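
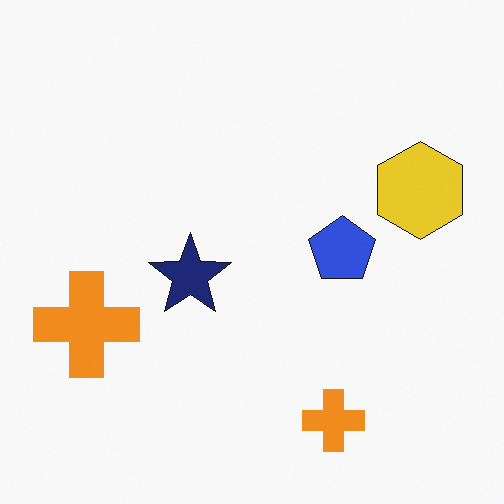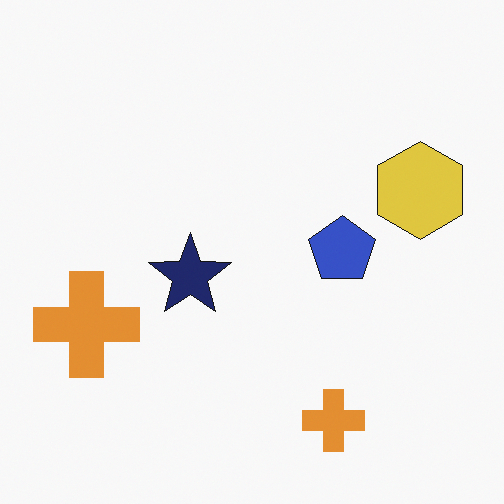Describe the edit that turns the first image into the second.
The image was slightly desaturated.

All colors are more muted and greyish — a global saturation change.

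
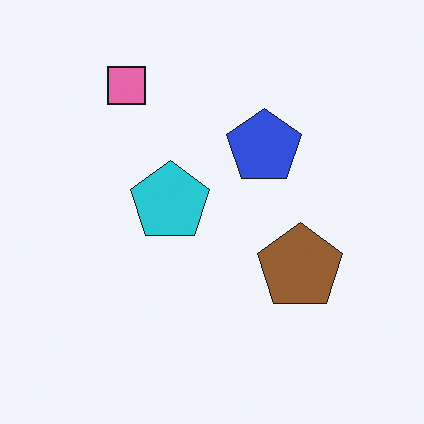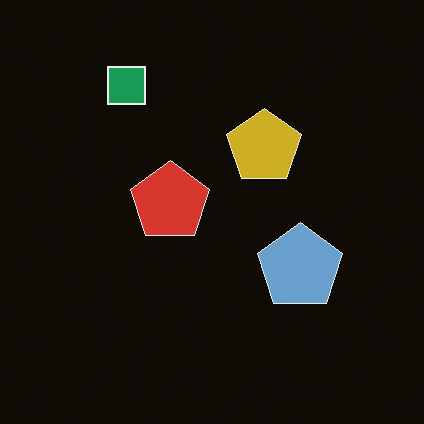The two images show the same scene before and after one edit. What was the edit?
This is the original image color-inverted (negative).

The light background has become dark and every shape's color is its complement — a photographic negative.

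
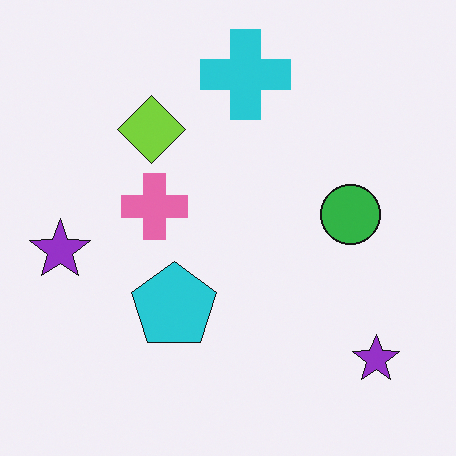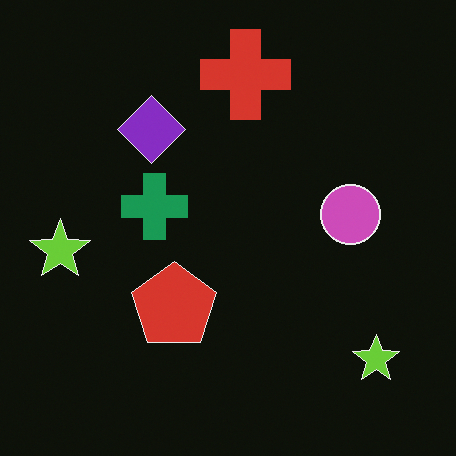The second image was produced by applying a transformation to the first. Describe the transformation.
Color-inverted (negative).

The light background has become dark and every shape's color is its complement — a photographic negative.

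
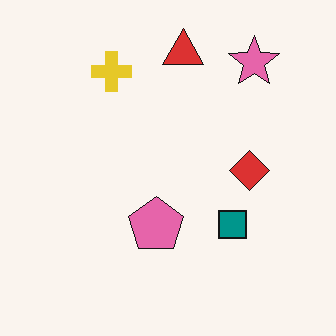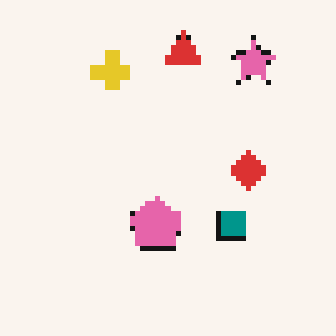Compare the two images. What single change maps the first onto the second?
The second image is the first mildly pixelated.

Shapes are reduced to large square blocks; fine edges and outlines are lost — a downscale-then-upscale (mosaic) effect.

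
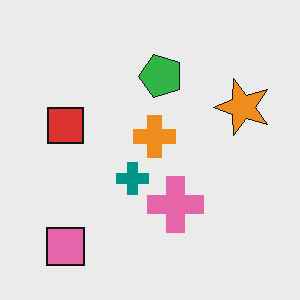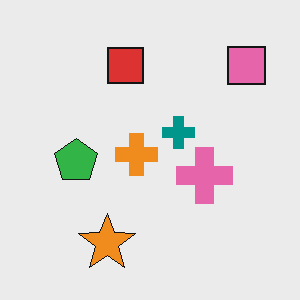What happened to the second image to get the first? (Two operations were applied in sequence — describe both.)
The first image is the second JPEG-compressed with visible artifacts, then transposed (reflected across the top-left ↔ bottom-right diagonal).

Blocky 8×8 compression artifacts appear around shape edges and the flat background shows ringing — characteristic JPEG degradation. Shapes have swapped their row and column positions — what was in the top-right is now in the bottom-left — a diagonal reflection.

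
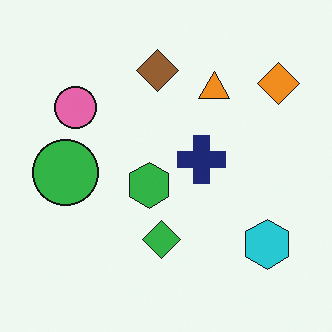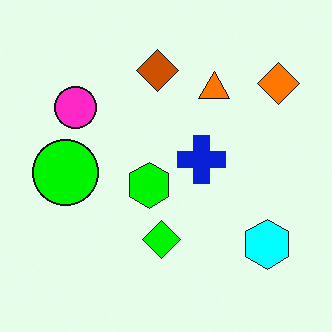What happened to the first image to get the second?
The transformation is: made much more vivid (saturation change).

All colors are more vivid — a global saturation change.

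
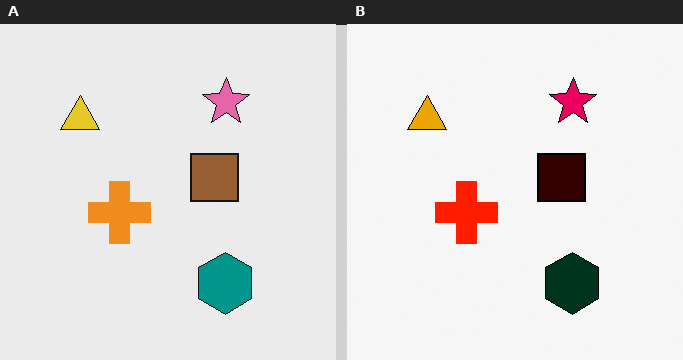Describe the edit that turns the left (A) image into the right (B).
The transformation is: given much higher contrast.

Tones are pushed away from mid-grey across the whole image — a global contrast change.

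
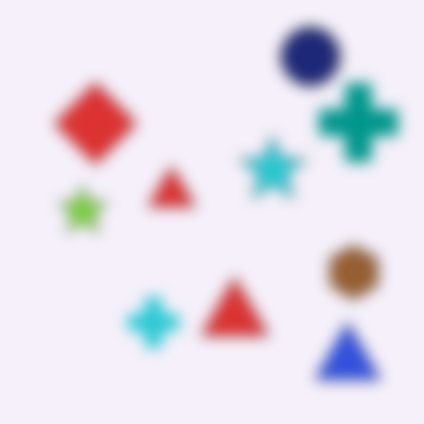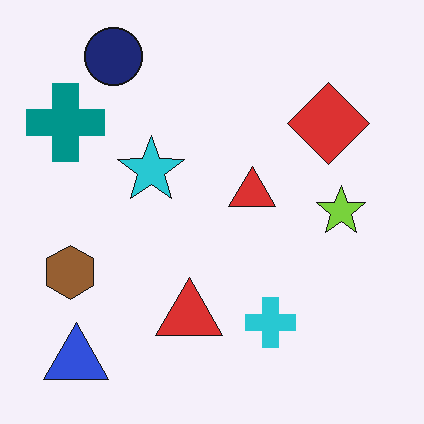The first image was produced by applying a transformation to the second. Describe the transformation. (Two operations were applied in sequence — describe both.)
The transformation is: flipped horizontally (left ↔ right), then heavily blurred.

The teal cross is in the top-left of the second image and the top-right of the first — shapes on opposite sides of the vertical midline have swapped in a mirror flip. Shape edges and outlines are uniformly softened across the whole image.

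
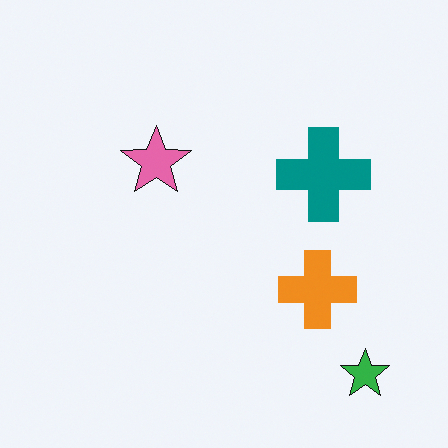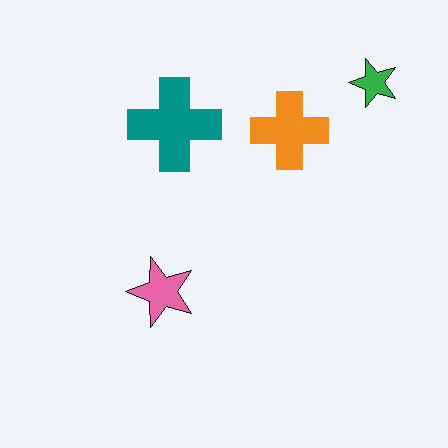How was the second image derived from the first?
This is the original image rotated 90° counter-clockwise.

The green star sits in the bottom-right of the first image and the top-right of the second — consistent with a whole-image 90° counter-clockwise rotation.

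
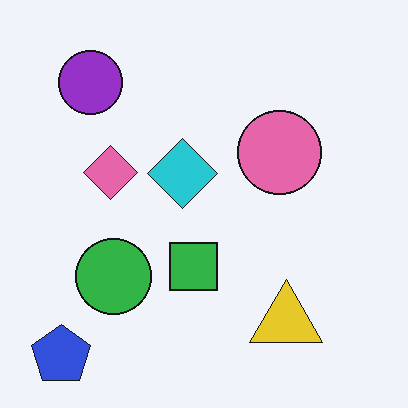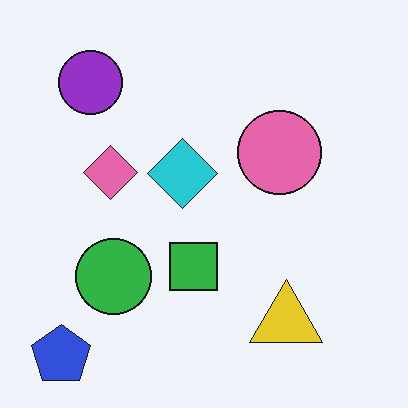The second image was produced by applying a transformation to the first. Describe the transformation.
It was JPEG-compressed with visible artifacts.

Blocky 8×8 compression artifacts appear around shape edges and the flat background shows ringing — characteristic JPEG degradation.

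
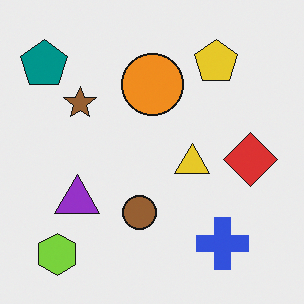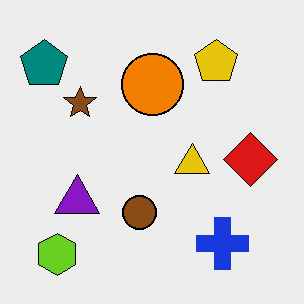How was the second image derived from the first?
This is the original image given slightly increased contrast.

Tones are pushed away from mid-grey across the whole image — a global contrast change.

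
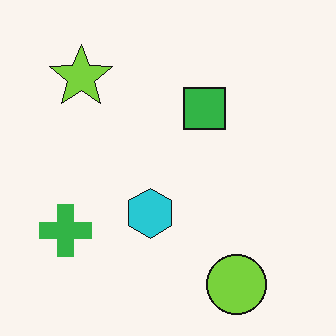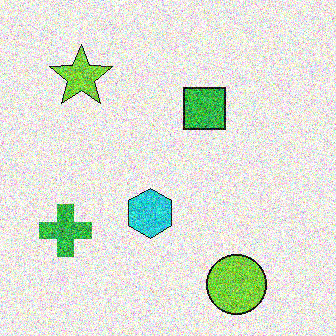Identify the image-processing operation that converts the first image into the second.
This is the original image degraded with heavy additive noise.

Random speckle covers the whole image, including the flat background.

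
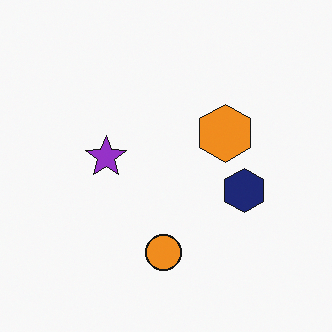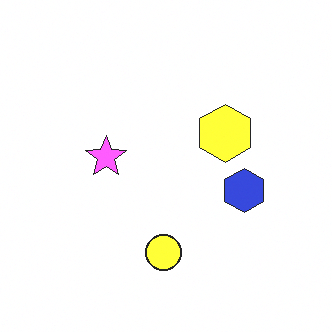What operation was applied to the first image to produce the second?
The second image is the first noticeably brightened.

Every pixel — background and shapes alike — is uniformly brightened.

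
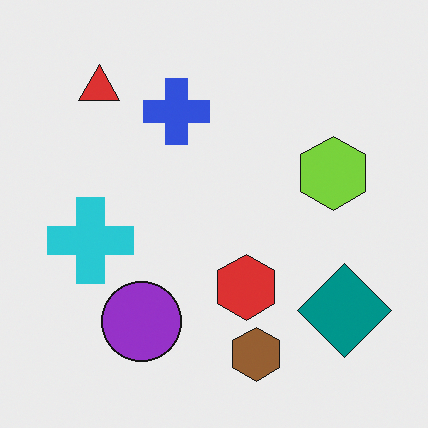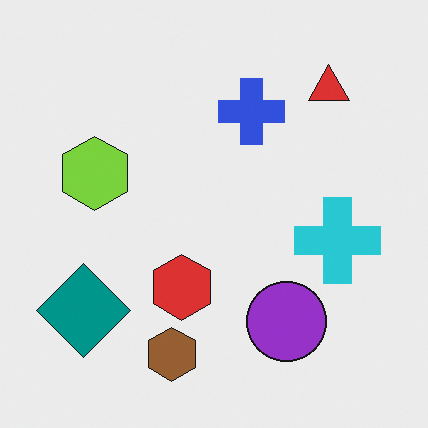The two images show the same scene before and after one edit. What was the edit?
The image was flipped horizontally (left ↔ right).

The teal diamond is in the bottom-right of the first image and the bottom-left of the second — shapes on opposite sides of the vertical midline have swapped in a mirror flip.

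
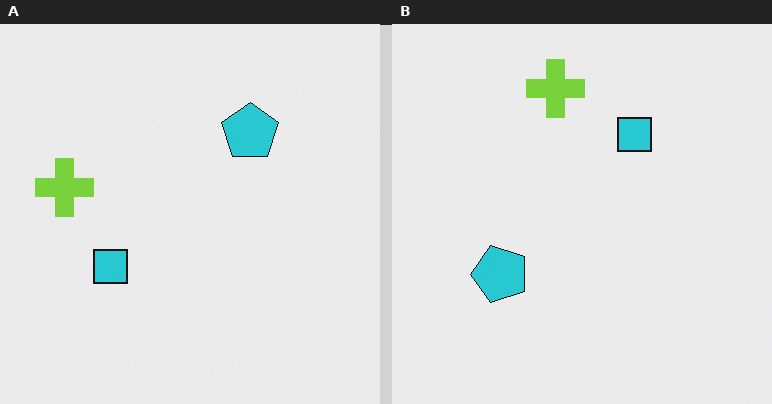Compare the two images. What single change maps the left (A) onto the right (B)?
The image was transposed (reflected across the top-left ↔ bottom-right diagonal).

Shapes have swapped their row and column positions — what was in the top-right is now in the bottom-left — a diagonal reflection.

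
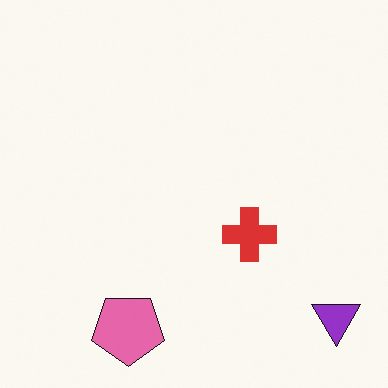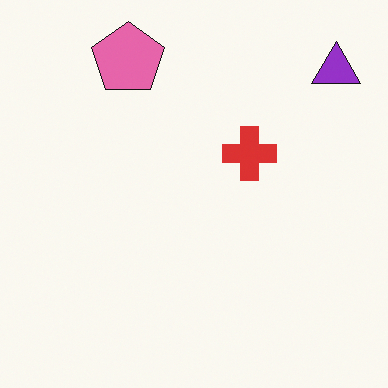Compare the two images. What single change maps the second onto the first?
The image was flipped vertically (top ↔ bottom).

The pink pentagon is in the top-left of the second image and the bottom-left of the first — shapes on opposite sides of the horizontal midline have swapped in a mirror flip.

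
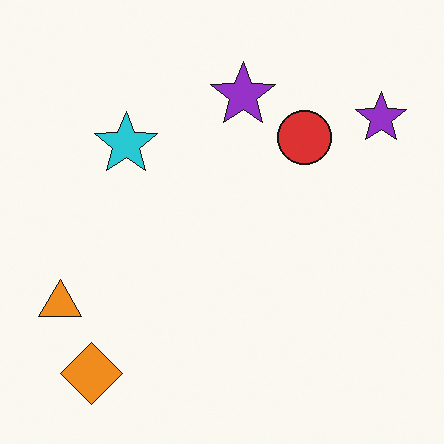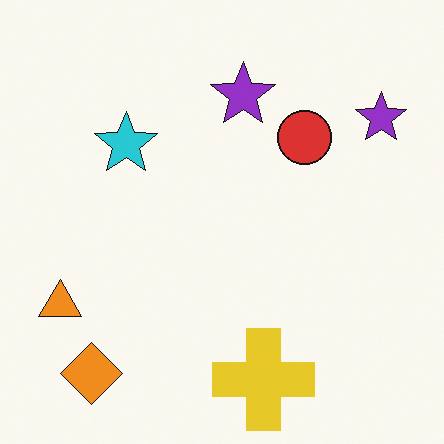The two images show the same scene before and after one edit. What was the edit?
The transformation is: overlaid with an additional yellow cross.

A yellow cross appears in the second image that is absent from the first.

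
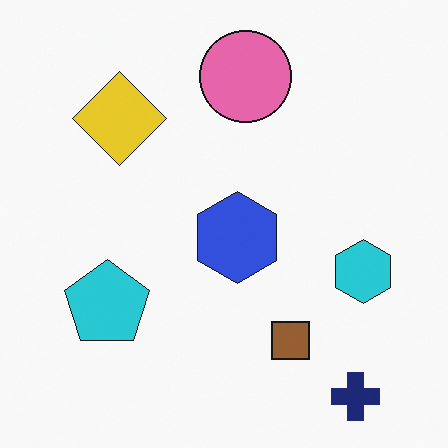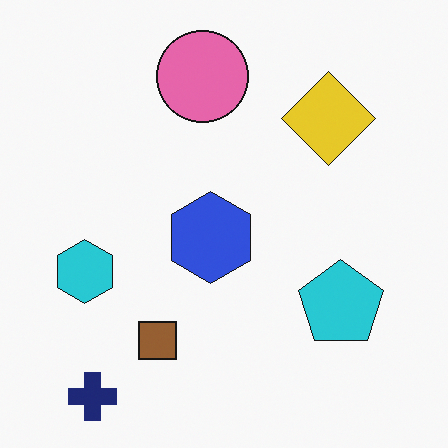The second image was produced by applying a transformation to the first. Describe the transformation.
Flipped horizontally (left ↔ right).

The cyan hexagon is in the right of the first image and the left of the second — shapes on opposite sides of the vertical midline have swapped in a mirror flip.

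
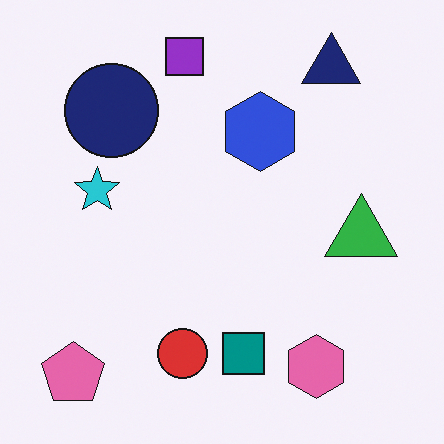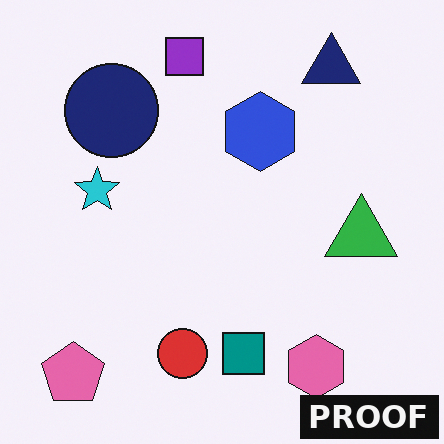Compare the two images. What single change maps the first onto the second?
The transformation is: watermarked with the text "PROOF" in the lower-right corner.

A dark label reading "PROOF" appears in the lower-right corner.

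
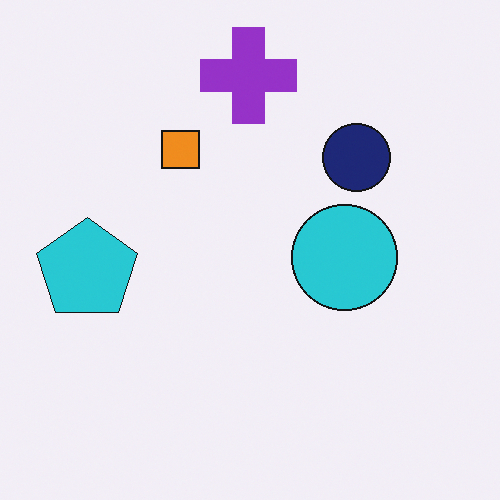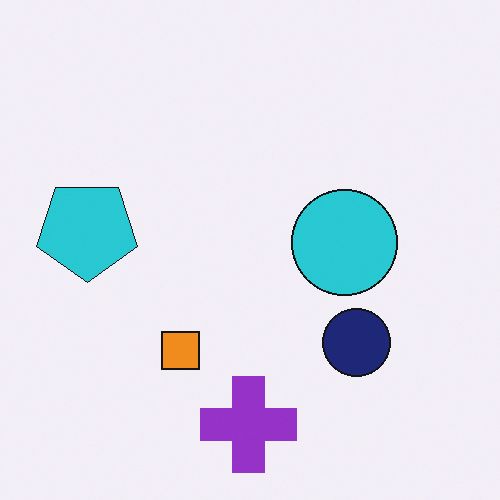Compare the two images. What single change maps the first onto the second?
The image was flipped vertically (top ↔ bottom).

The purple cross is in the top of the first image and the bottom of the second — shapes on opposite sides of the horizontal midline have swapped in a mirror flip.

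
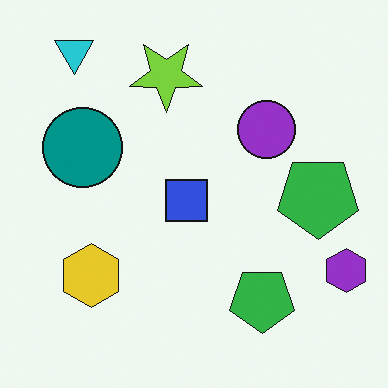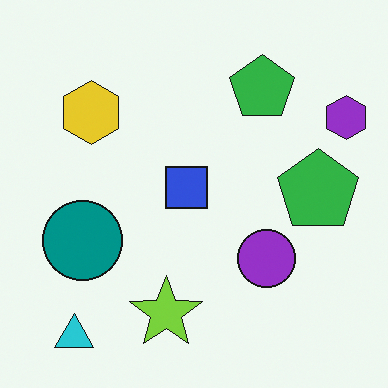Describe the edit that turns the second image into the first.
This is the original image flipped vertically (top ↔ bottom).

The cyan triangle is in the bottom-left of the second image and the top-left of the first — shapes on opposite sides of the horizontal midline have swapped in a mirror flip.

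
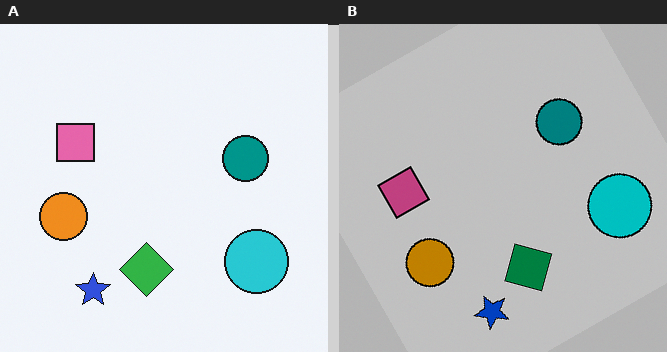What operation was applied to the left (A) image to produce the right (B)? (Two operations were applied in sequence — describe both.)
This is the original image aggressively posterized, then rotated counter-clockwise by a moderate amount.

Each flat color has snapped to a coarser quantized level — most visibly, the near-white background has dropped to a flat grey. Every shape is tilted by the same angle and the image corners show triangular fill wedges — a whole-image rotation by a non-right angle.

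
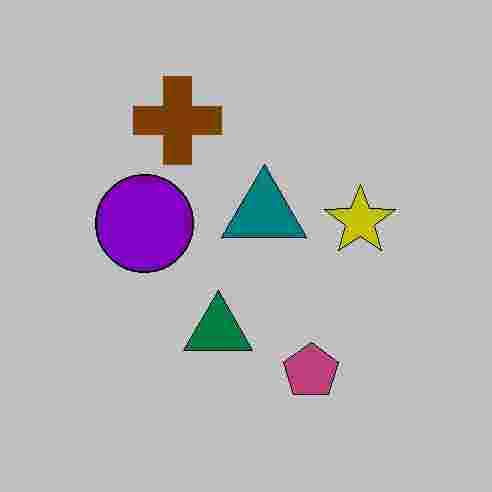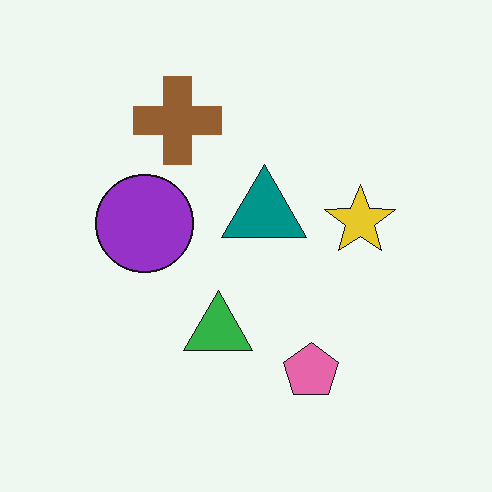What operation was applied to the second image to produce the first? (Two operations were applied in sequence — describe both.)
The first image is the second heavily posterized to just a handful of flat colors, then degraded with heavy JPEG compression.

Each flat color has snapped to a coarser quantized level — most visibly, the near-white background has dropped to a flat grey. Blocky 8×8 compression artifacts appear around shape edges and the flat background shows ringing — characteristic JPEG degradation.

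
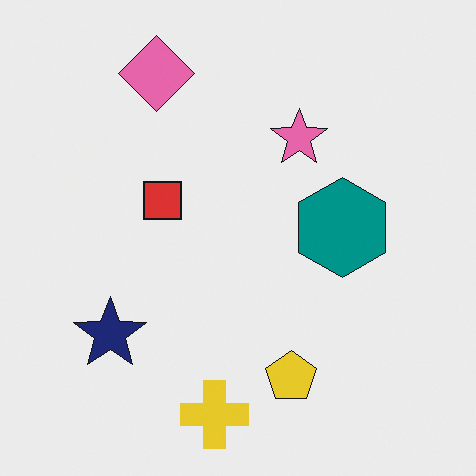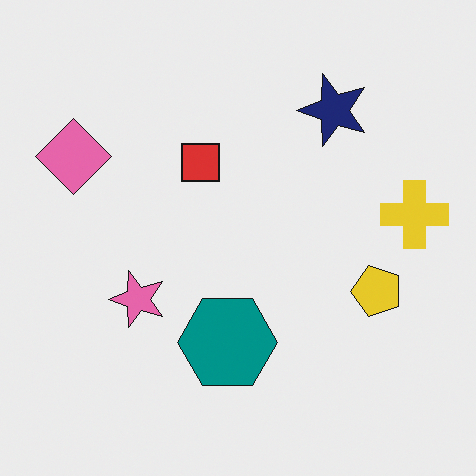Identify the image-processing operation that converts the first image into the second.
The second image is the first transposed (reflected across the top-left ↔ bottom-right diagonal).

Shapes have swapped their row and column positions — what was in the top-right is now in the bottom-left — a diagonal reflection.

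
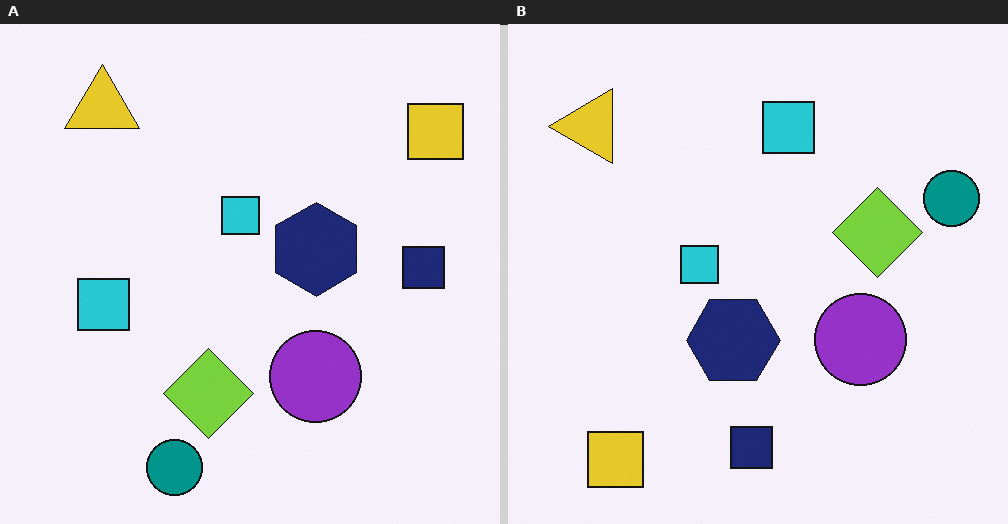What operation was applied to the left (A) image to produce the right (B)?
This is the original image transposed (reflected across the top-left ↔ bottom-right diagonal).

Shapes have swapped their row and column positions — what was in the top-right is now in the bottom-left — a diagonal reflection.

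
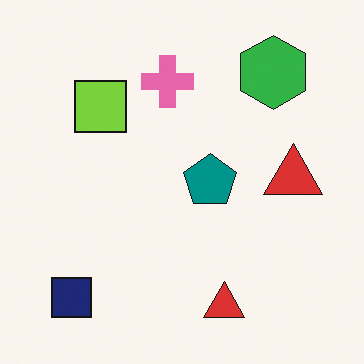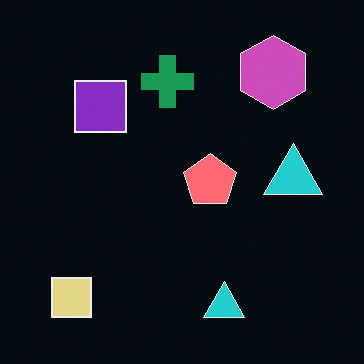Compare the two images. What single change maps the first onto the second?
This is the original image color-inverted (negative).

The light background has become dark and every shape's color is its complement — a photographic negative.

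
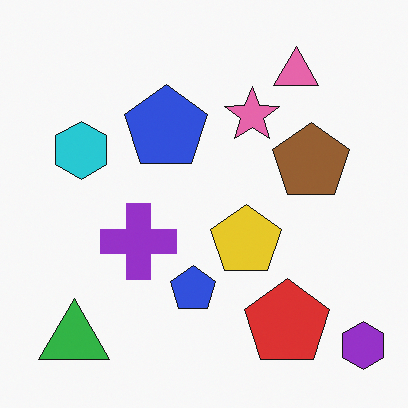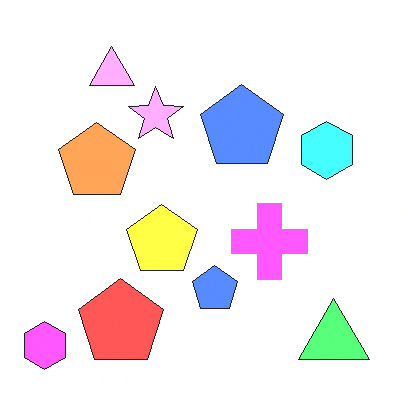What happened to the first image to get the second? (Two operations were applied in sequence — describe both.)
It was substantially brightened, then flipped horizontally (left ↔ right).

Every pixel — background and shapes alike — is uniformly brightened. The purple hexagon is in the bottom-right of the first image and the bottom-left of the second — shapes on opposite sides of the vertical midline have swapped in a mirror flip.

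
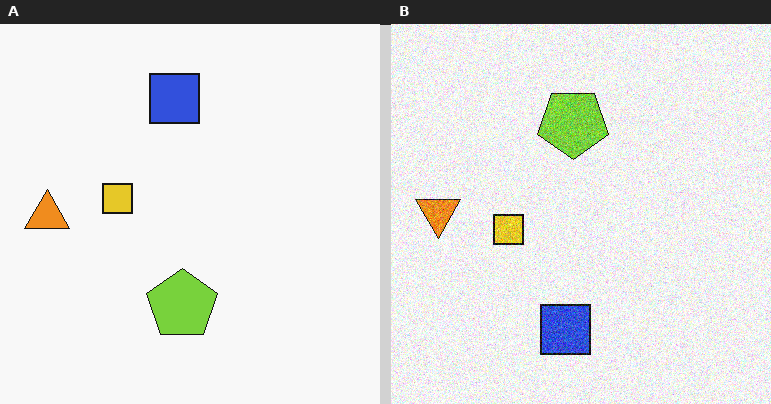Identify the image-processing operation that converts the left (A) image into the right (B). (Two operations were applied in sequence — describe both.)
The image was flipped vertically (top ↔ bottom), then degraded with moderate additive noise.

The blue square is in the top of the left (A) image and the bottom of the right (B) — shapes on opposite sides of the horizontal midline have swapped in a mirror flip. Random speckle covers the whole image, including the flat background.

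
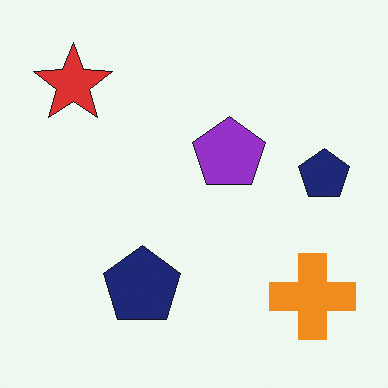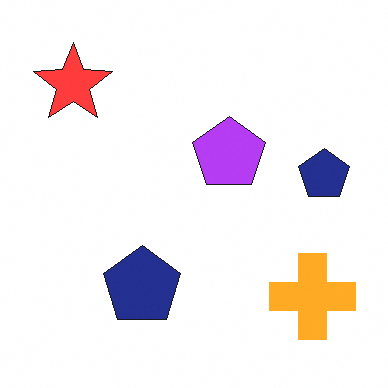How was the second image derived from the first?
It was brightened a little.

Every pixel — background and shapes alike — is uniformly brightened.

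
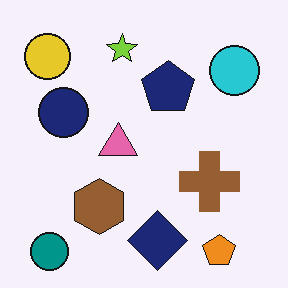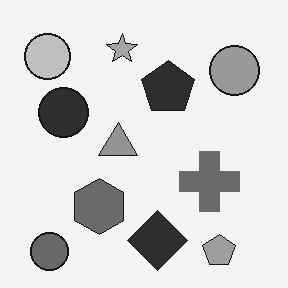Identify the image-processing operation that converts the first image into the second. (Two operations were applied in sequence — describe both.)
The transformation is: converted to grayscale, then JPEG-compressed with visible artifacts.

All color is removed — every shape is now a shade of grey. Blocky 8×8 compression artifacts appear around shape edges and the flat background shows ringing — characteristic JPEG degradation.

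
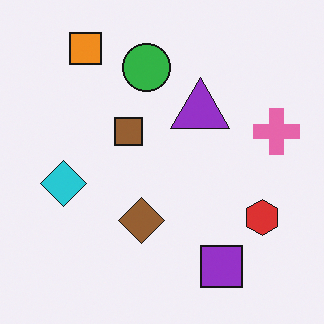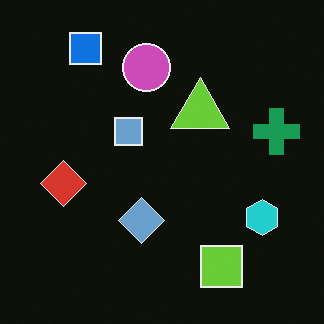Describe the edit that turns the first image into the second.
The image was color-inverted (negative).

The light background has become dark and every shape's color is its complement — a photographic negative.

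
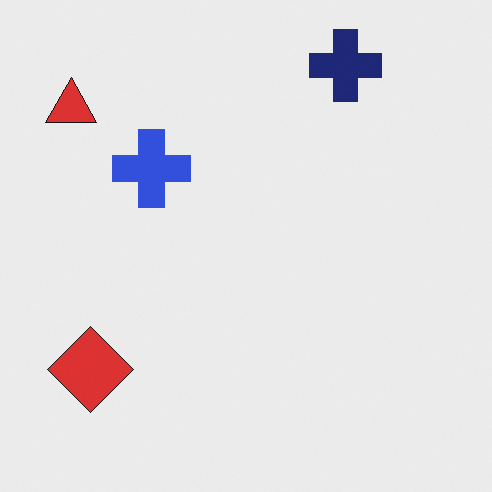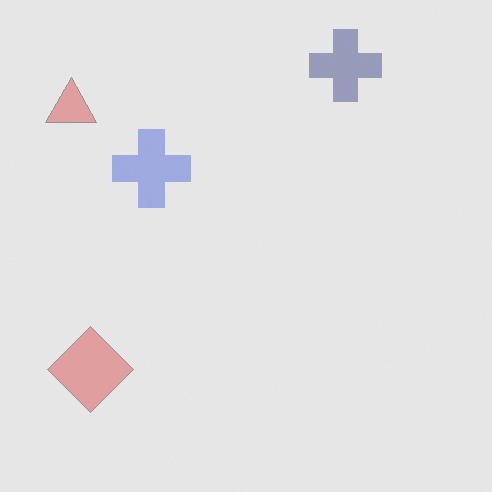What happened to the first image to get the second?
The transformation is: washed out (contrast reduced).

Tones are pushed toward mid-grey across the whole image — a global contrast change.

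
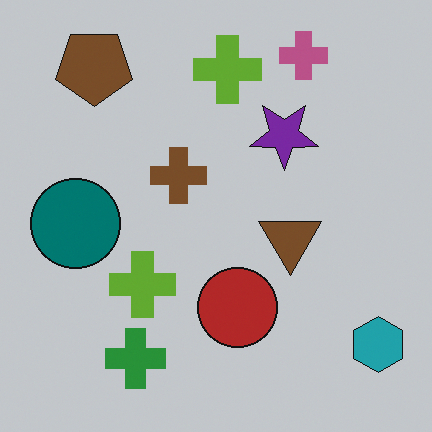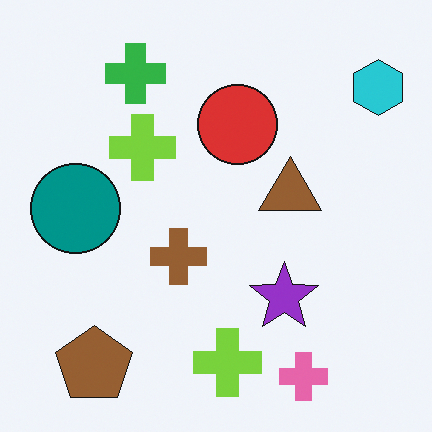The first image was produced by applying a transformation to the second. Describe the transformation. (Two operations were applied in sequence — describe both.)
The transformation is: slightly darkened, then flipped vertically (top ↔ bottom).

Every pixel — background and shapes alike — is uniformly darkened. The pink cross is in the bottom-right of the second image and the top-right of the first — shapes on opposite sides of the horizontal midline have swapped in a mirror flip.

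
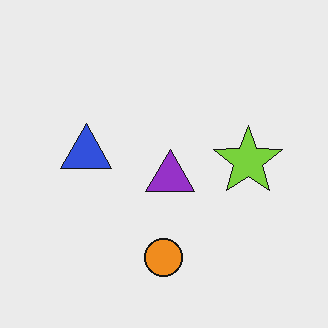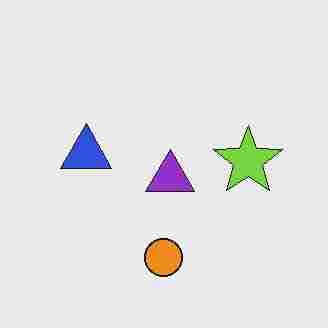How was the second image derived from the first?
The transformation is: heavily JPEG-compressed with obvious blocking artifacts.

Blocky 8×8 compression artifacts appear around shape edges and the flat background shows ringing — characteristic JPEG degradation.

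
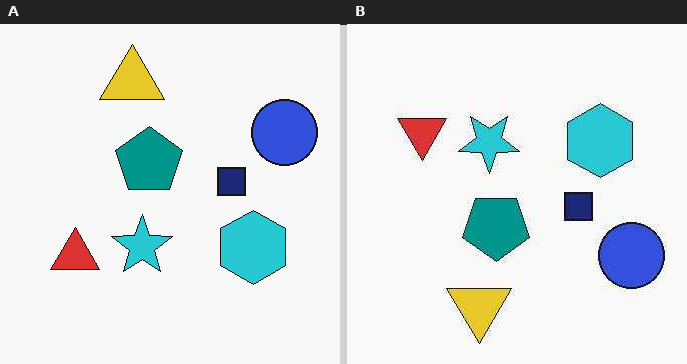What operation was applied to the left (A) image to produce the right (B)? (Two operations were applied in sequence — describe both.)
The right (B) image is the left (A) flipped vertically (top ↔ bottom), then JPEG-compressed with visible artifacts.

The yellow triangle is in the top of the left (A) image and the bottom of the right (B) — shapes on opposite sides of the horizontal midline have swapped in a mirror flip. Blocky 8×8 compression artifacts appear around shape edges and the flat background shows ringing — characteristic JPEG degradation.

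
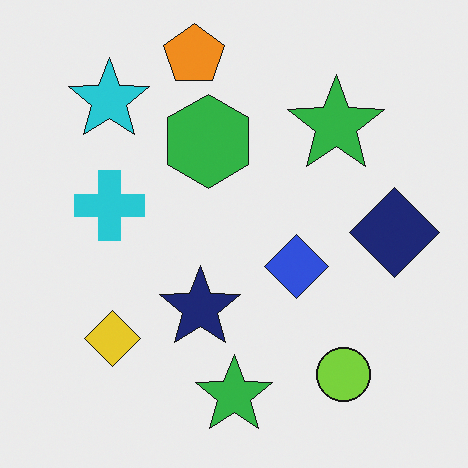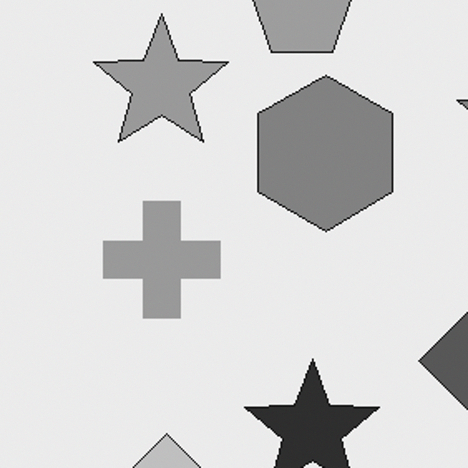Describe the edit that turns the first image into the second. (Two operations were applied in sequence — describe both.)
This is the original image cropped tightly and scaled back up, then converted to grayscale.

The visible shapes are larger and the field of view is narrower; shapes near the original edges may be partly or wholly outside the frame — a crop-and-rescale. All color is removed — every shape is now a shade of grey.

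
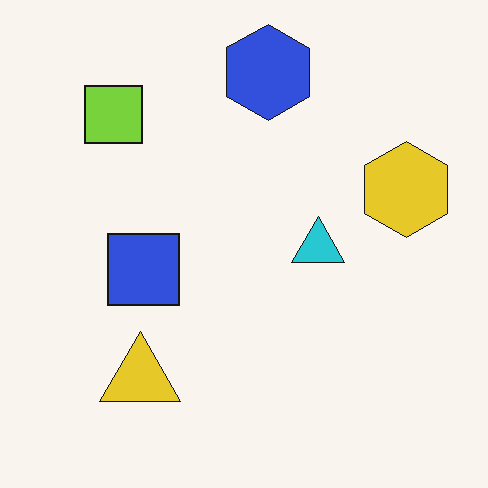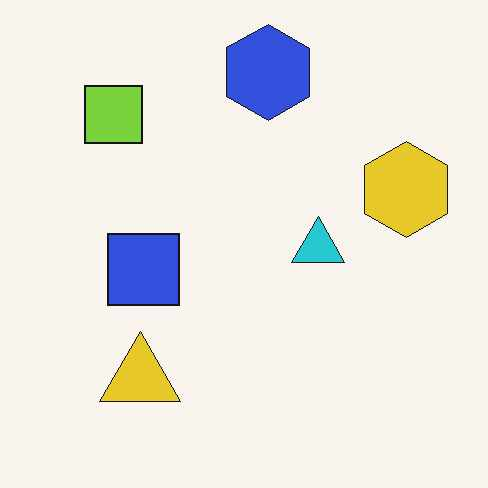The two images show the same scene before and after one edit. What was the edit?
JPEG-compressed with visible artifacts.

Blocky 8×8 compression artifacts appear around shape edges and the flat background shows ringing — characteristic JPEG degradation.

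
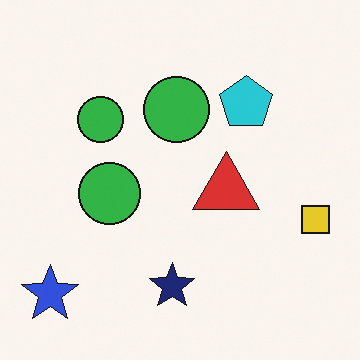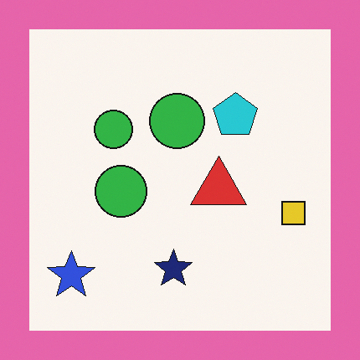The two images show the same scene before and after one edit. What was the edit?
The transformation is: framed with a pink border.

A solid pink frame runs around the edge of the second image, with the content slightly shrunk inside it.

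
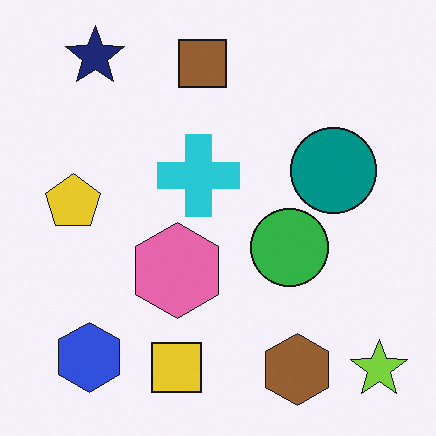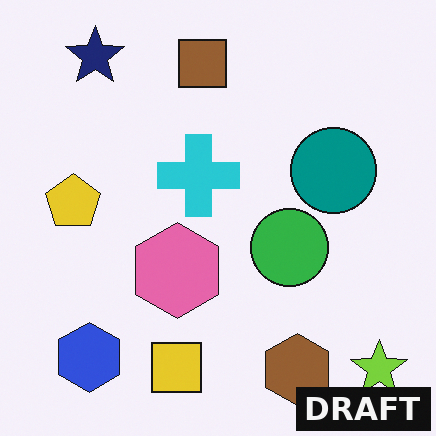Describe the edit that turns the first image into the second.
The second image is the first watermarked with the text "DRAFT" in the lower-right corner.

A dark label reading "DRAFT" appears in the lower-right corner.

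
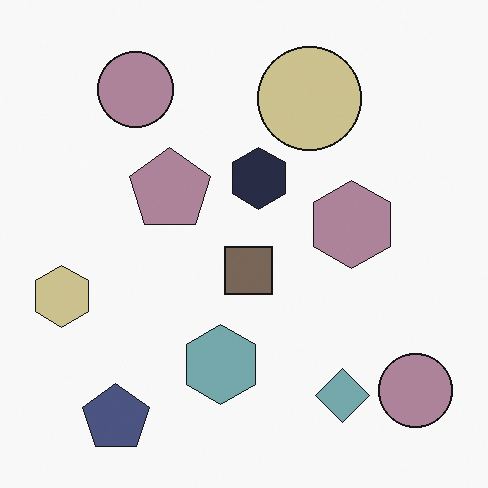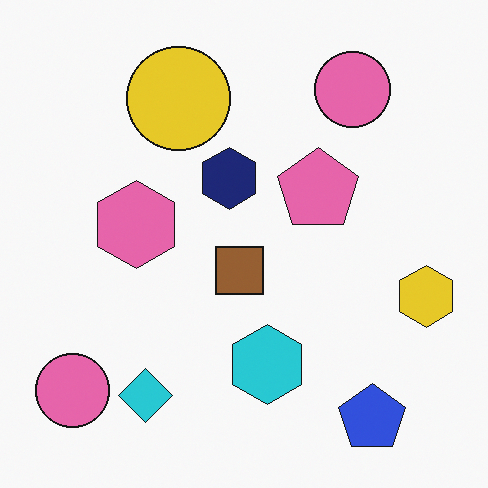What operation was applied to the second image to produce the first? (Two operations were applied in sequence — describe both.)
The first image is the second heavily desaturated, then flipped horizontally (left ↔ right).

All colors are more muted and greyish — a global saturation change. The yellow hexagon is in the right of the second image and the left of the first — shapes on opposite sides of the vertical midline have swapped in a mirror flip.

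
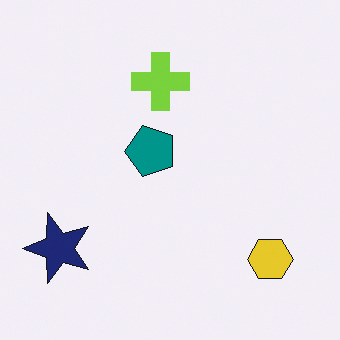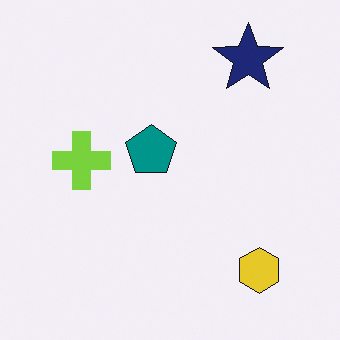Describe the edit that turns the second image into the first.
This is the original image transposed (reflected across the top-left ↔ bottom-right diagonal).

Shapes have swapped their row and column positions — what was in the top-right is now in the bottom-left — a diagonal reflection.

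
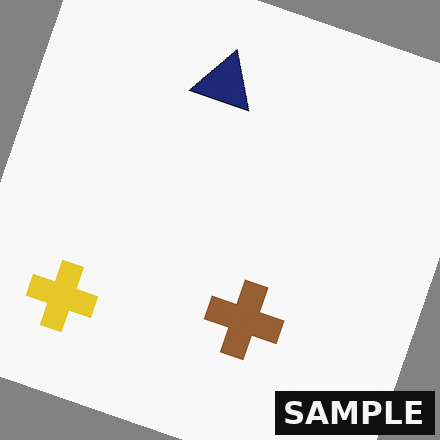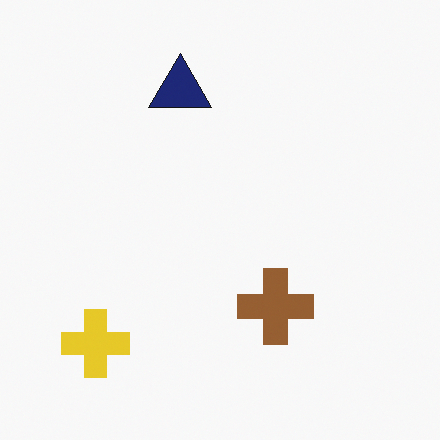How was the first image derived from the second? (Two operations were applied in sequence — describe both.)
The image was rotated clockwise by a clearly visible amount, then watermarked with the text "SAMPLE" in the lower-right corner.

Every shape is tilted by the same angle and the image corners show triangular fill wedges — a whole-image rotation by a non-right angle. A dark label reading "SAMPLE" appears in the lower-right corner.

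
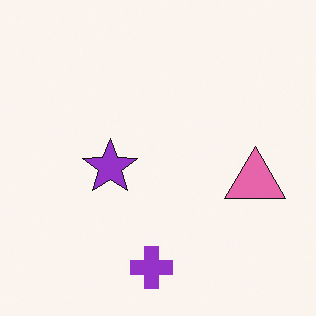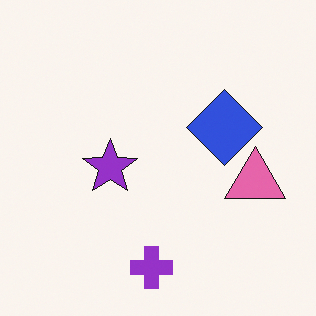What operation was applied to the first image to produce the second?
It was overlaid with an additional blue diamond.

A blue diamond appears in the second image that is absent from the first.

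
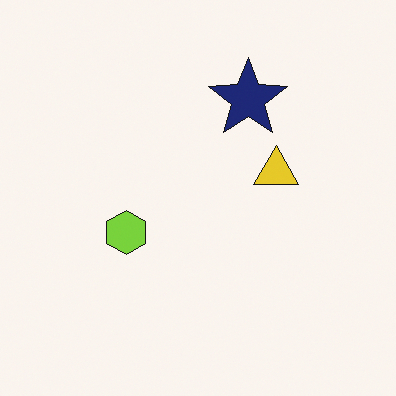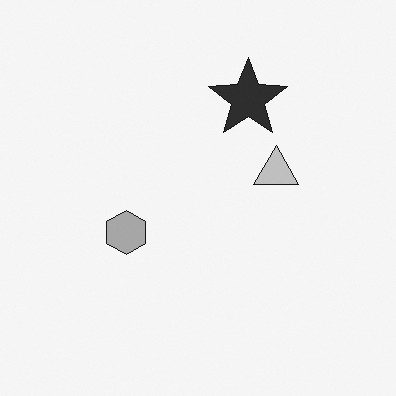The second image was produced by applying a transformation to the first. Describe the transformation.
The second image is the first converted to grayscale.

All color is removed — every shape is now a shade of grey.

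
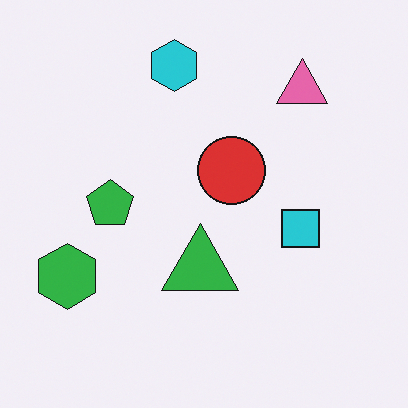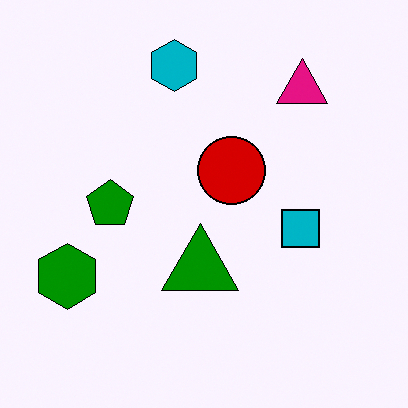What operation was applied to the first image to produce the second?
It was given much higher contrast.

Tones are pushed away from mid-grey across the whole image — a global contrast change.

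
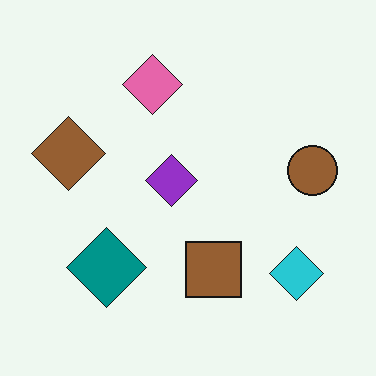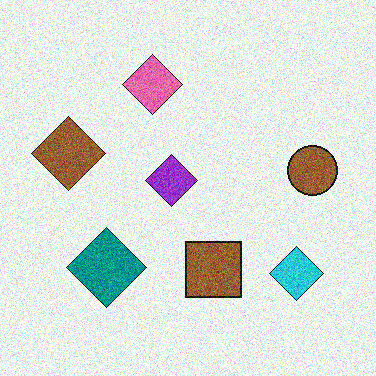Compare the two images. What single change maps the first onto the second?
The second image is the first degraded with moderate additive noise.

Random speckle covers the whole image, including the flat background.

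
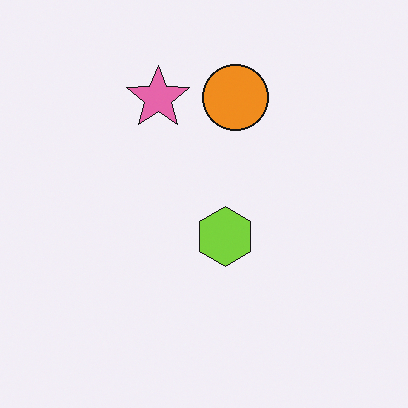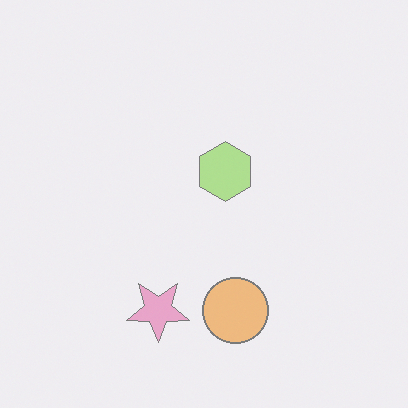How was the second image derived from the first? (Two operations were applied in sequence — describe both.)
Flipped vertically (top ↔ bottom), then washed out (contrast reduced).

The orange circle is in the top of the first image and the bottom of the second — shapes on opposite sides of the horizontal midline have swapped in a mirror flip. Tones are pushed toward mid-grey across the whole image — a global contrast change.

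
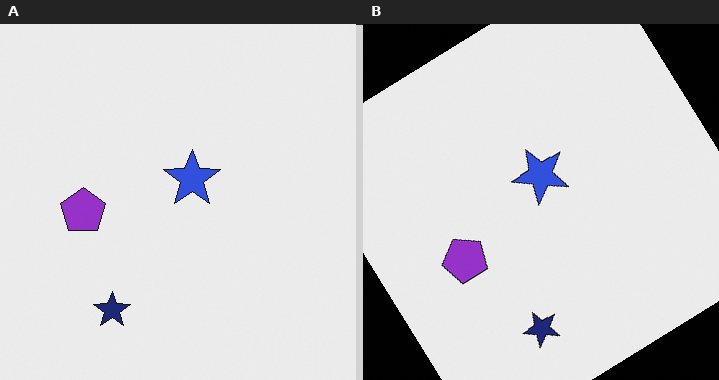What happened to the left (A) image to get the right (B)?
It was rotated counter-clockwise by a large amount — several tens of degrees.

Every shape is tilted by the same angle and the image corners show triangular fill wedges — a whole-image rotation by a non-right angle.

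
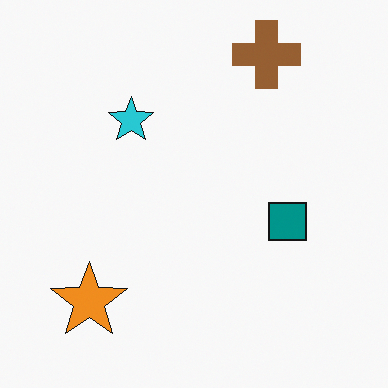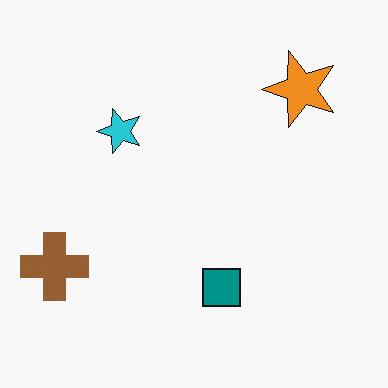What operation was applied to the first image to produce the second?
The transformation is: transposed (reflected across the top-left ↔ bottom-right diagonal).

Shapes have swapped their row and column positions — what was in the top-right is now in the bottom-left — a diagonal reflection.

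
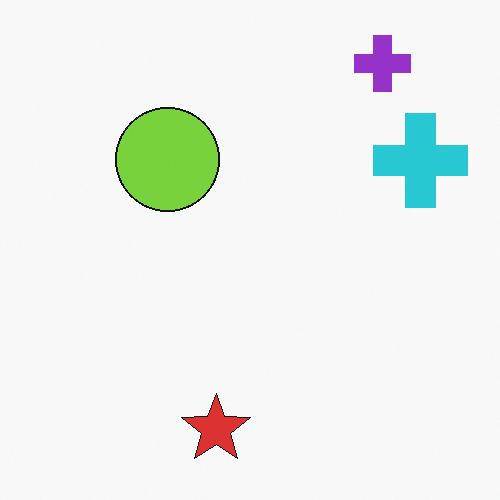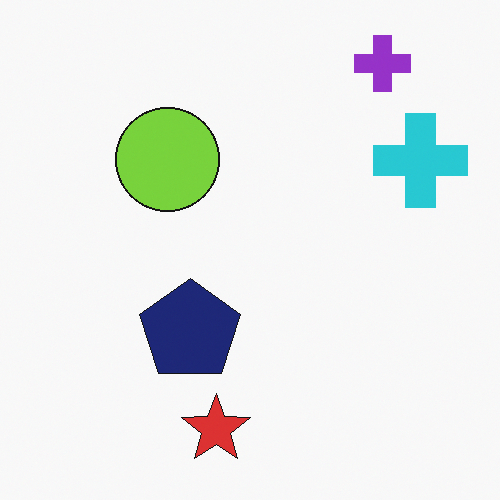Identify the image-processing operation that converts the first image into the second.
It was overlaid with an additional navy pentagon.

A navy pentagon appears in the second image that is absent from the first.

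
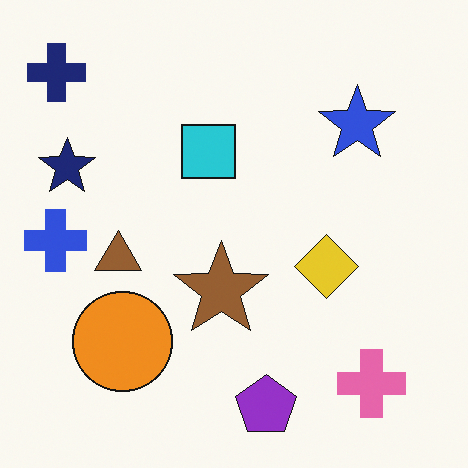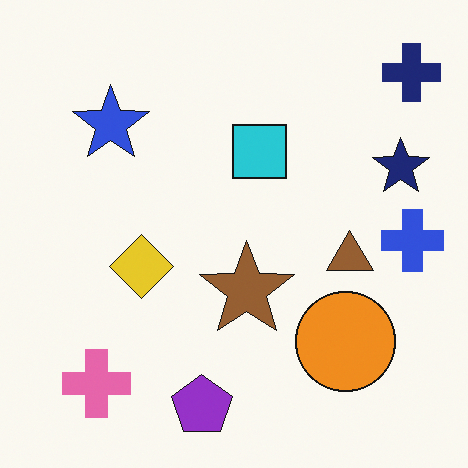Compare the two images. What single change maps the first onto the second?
Flipped horizontally (left ↔ right).

The blue cross is in the left of the first image and the right of the second — shapes on opposite sides of the vertical midline have swapped in a mirror flip.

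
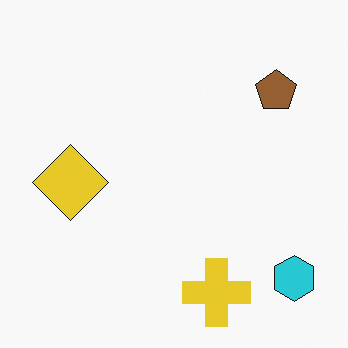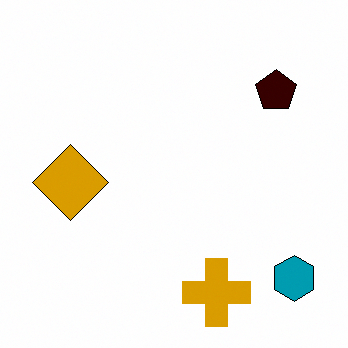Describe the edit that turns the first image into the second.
The second image is the first given much higher contrast.

Tones are pushed away from mid-grey across the whole image — a global contrast change.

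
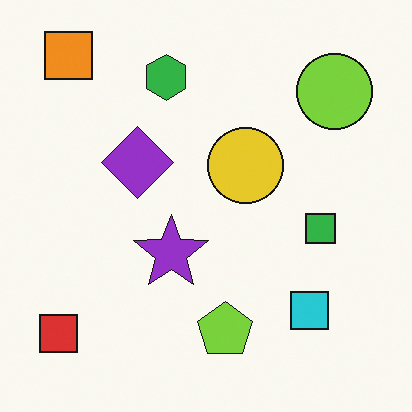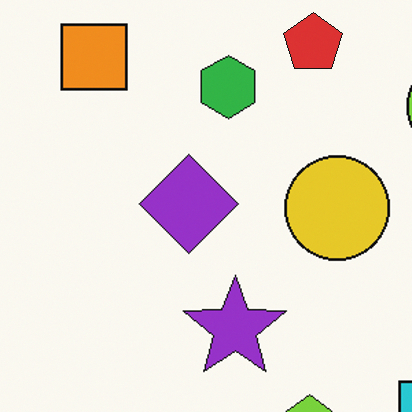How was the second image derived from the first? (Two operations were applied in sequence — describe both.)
The image was cropped slightly and scaled back up, then overlaid with an additional red pentagon.

The visible shapes are larger and the field of view is narrower; shapes near the original edges may be partly or wholly outside the frame — a crop-and-rescale. A red pentagon appears in the second image that is absent from the first.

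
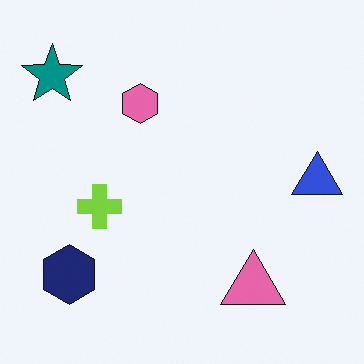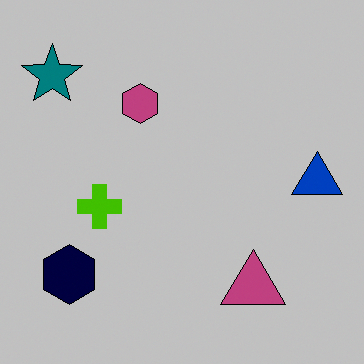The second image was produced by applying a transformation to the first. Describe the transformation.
The image was aggressively posterized.

Each flat color has snapped to a coarser quantized level — most visibly, the near-white background has dropped to a flat grey.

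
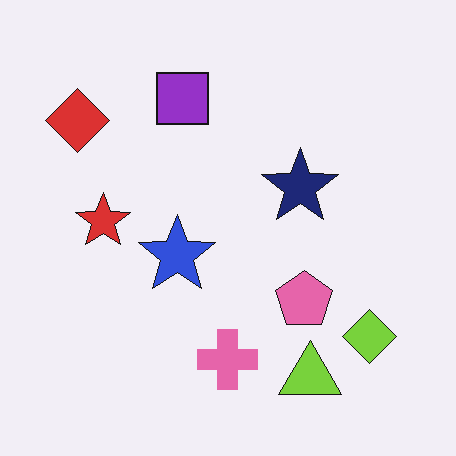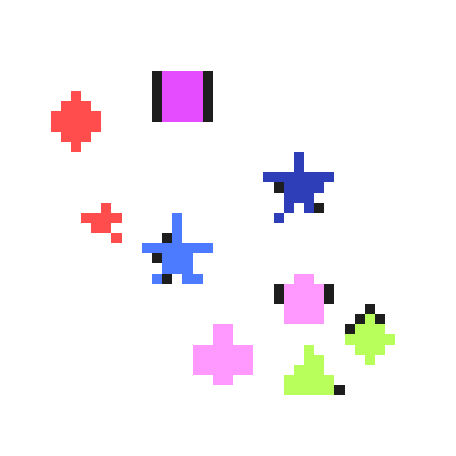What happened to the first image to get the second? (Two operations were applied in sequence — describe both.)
The image was coarsely pixelated, then noticeably brightened.

Shapes are reduced to large square blocks; fine edges and outlines are lost — a downscale-then-upscale (mosaic) effect. Every pixel — background and shapes alike — is uniformly brightened.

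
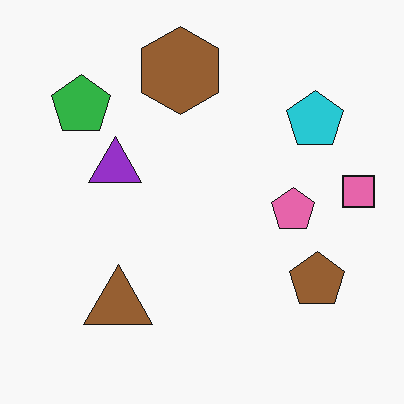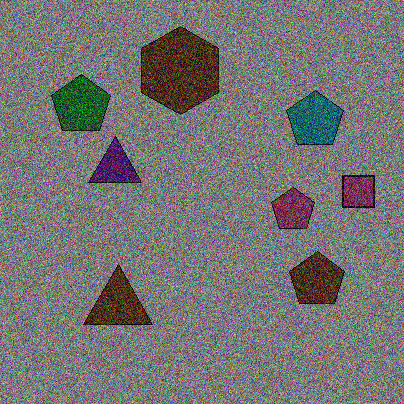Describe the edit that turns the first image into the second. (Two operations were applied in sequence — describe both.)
This is the original image substantially darkened, then degraded with a thick layer of grain.

Every pixel — background and shapes alike — is uniformly darkened. Random speckle covers the whole image, including the flat background.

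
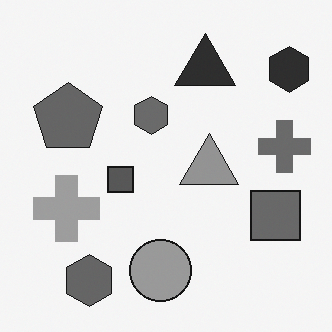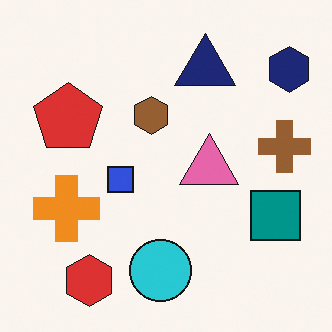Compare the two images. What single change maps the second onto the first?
This is the original image converted to grayscale.

All color is removed — every shape is now a shade of grey.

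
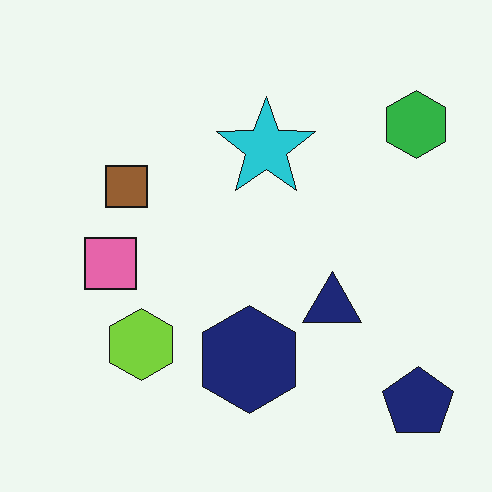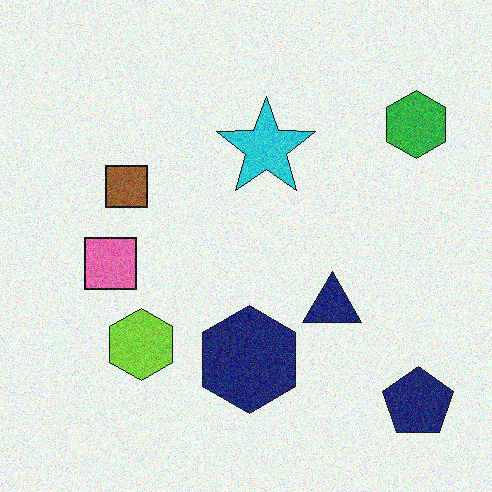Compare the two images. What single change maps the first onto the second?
This is the original image degraded with visible gaussian noise.

Random speckle covers the whole image, including the flat background.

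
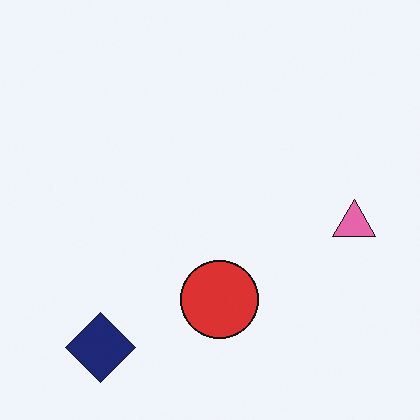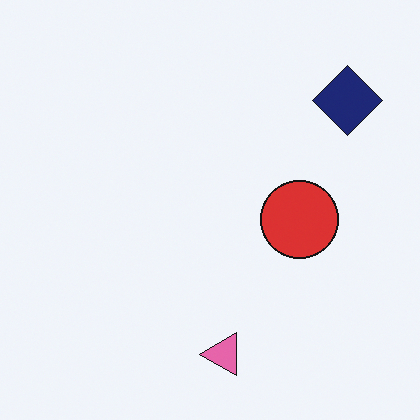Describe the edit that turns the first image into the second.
The image was transposed (reflected across the top-left ↔ bottom-right diagonal).

Shapes have swapped their row and column positions — what was in the top-right is now in the bottom-left — a diagonal reflection.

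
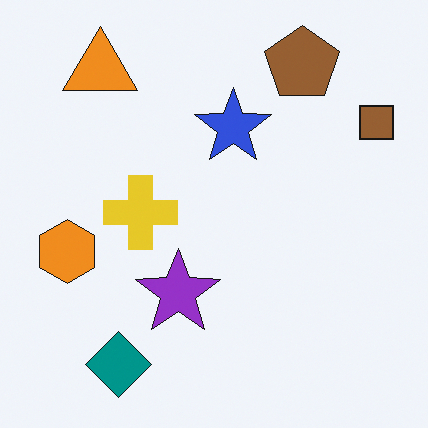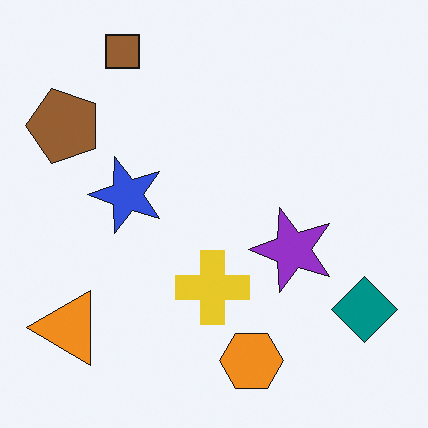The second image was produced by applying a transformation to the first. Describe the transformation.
Rotated 90° counter-clockwise.

The brown square sits in the top-right of the first image and the top-left of the second — consistent with a whole-image 90° counter-clockwise rotation.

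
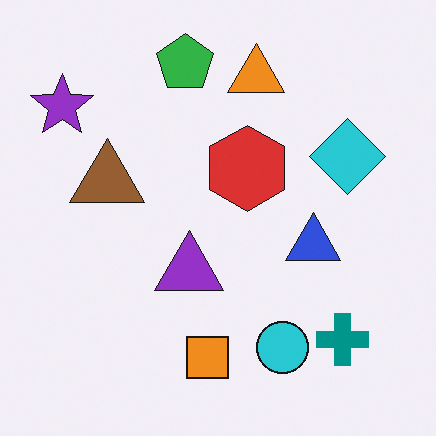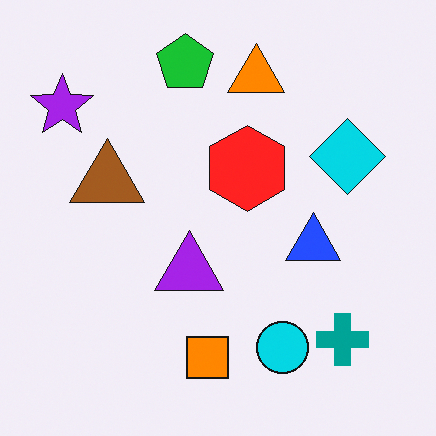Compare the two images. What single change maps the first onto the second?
The image was slightly oversaturated.

All colors are more vivid — a global saturation change.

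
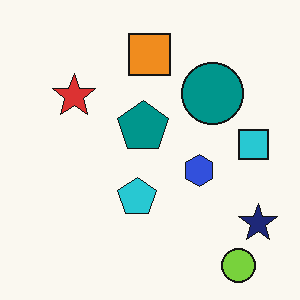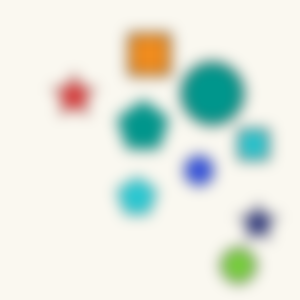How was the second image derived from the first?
The second image is the first heavily blurred.

Shape edges and outlines are uniformly softened across the whole image.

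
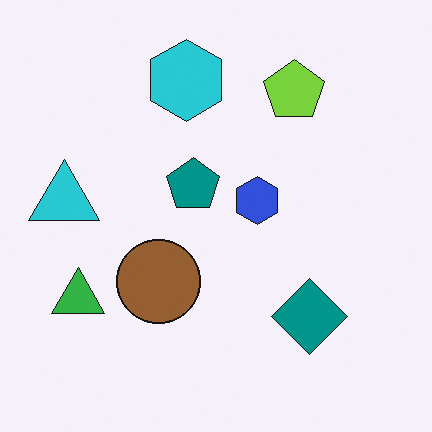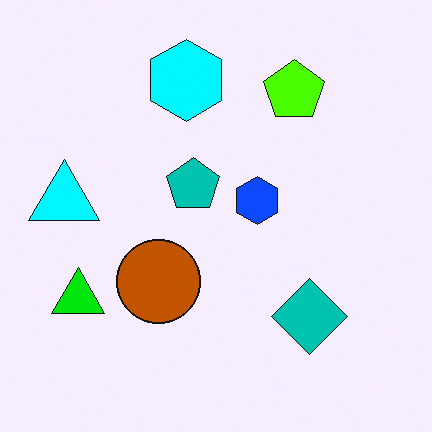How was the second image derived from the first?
Heavily oversaturated.

All colors are more vivid — a global saturation change.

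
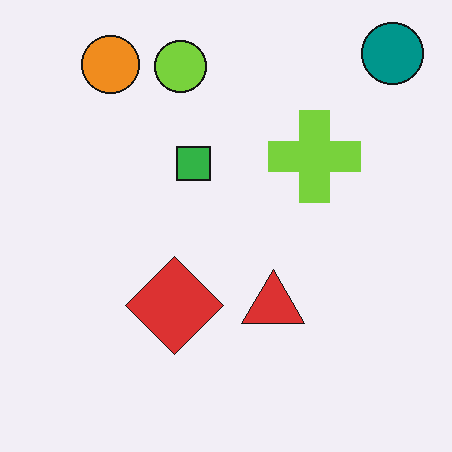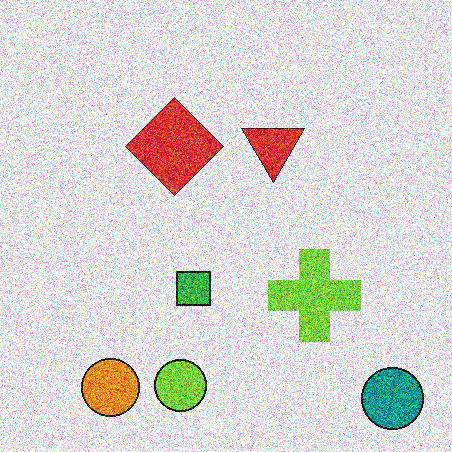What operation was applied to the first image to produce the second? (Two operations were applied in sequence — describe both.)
It was flipped vertically (top ↔ bottom), then degraded with heavy additive noise.

The teal circle is in the top-right of the first image and the bottom-right of the second — shapes on opposite sides of the horizontal midline have swapped in a mirror flip. Random speckle covers the whole image, including the flat background.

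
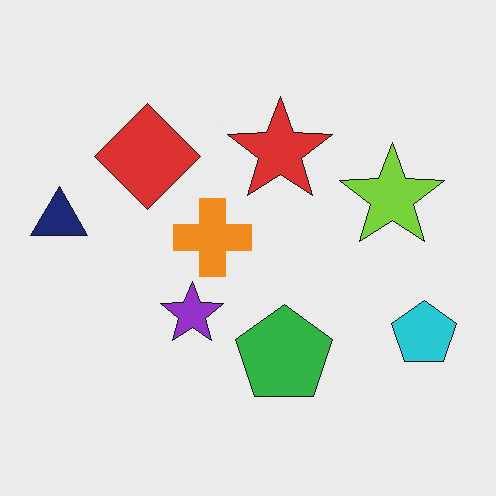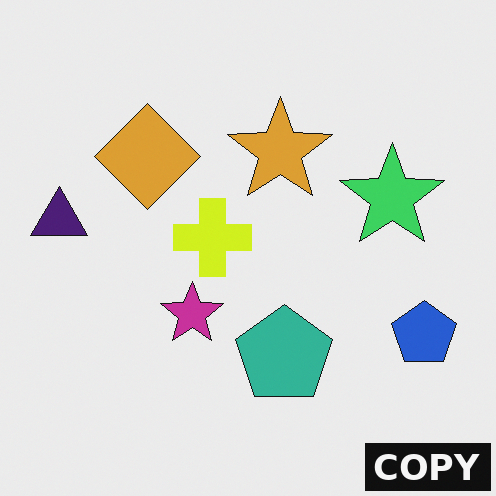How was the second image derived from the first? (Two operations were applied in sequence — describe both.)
This is the original image hue-shifted by a small amount, then watermarked with the text "COPY" in the lower-right corner.

Every shape's color has rotated by the same amount around the hue wheel — a uniform hue shift. A dark label reading "COPY" appears in the lower-right corner.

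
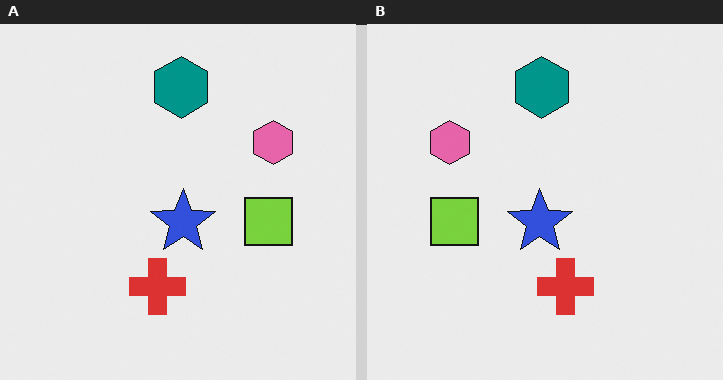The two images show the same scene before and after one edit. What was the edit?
The transformation is: flipped horizontally (left ↔ right).

The pink hexagon is in the top-right of the left (A) image and the top-left of the right (B) — shapes on opposite sides of the vertical midline have swapped in a mirror flip.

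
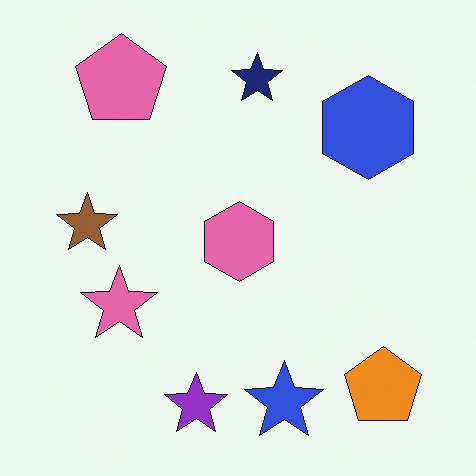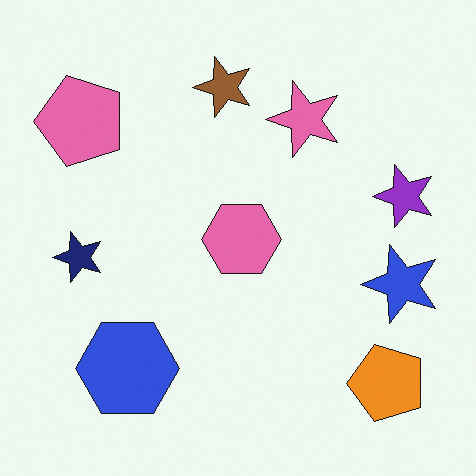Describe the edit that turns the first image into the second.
This is the original image transposed (reflected across the top-left ↔ bottom-right diagonal).

Shapes have swapped their row and column positions — what was in the top-right is now in the bottom-left — a diagonal reflection.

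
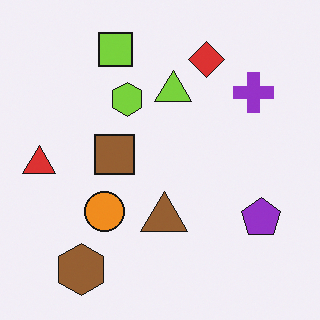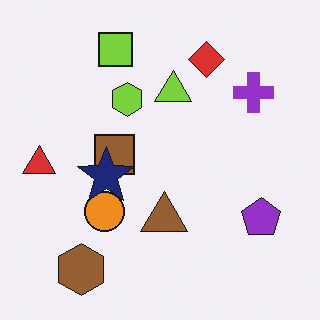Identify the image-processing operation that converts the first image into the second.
Overlaid with an additional navy star.

A navy star appears in the second image that is absent from the first.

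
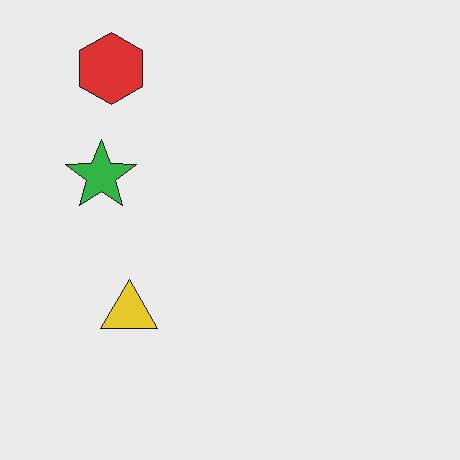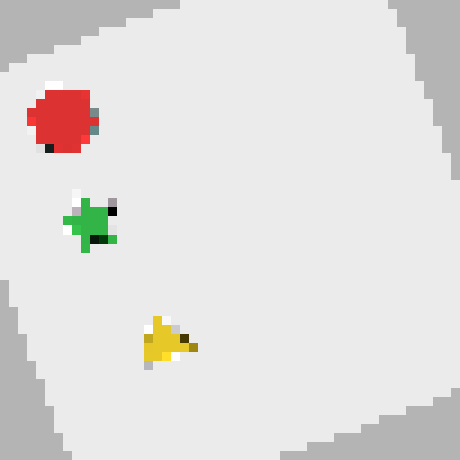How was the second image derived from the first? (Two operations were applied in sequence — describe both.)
Rotated counter-clockwise by a clearly visible amount, then heavily pixelated into large blocks.

Every shape is tilted by the same angle and the image corners show triangular fill wedges — a whole-image rotation by a non-right angle. Shapes are reduced to large square blocks; fine edges and outlines are lost — a downscale-then-upscale (mosaic) effect.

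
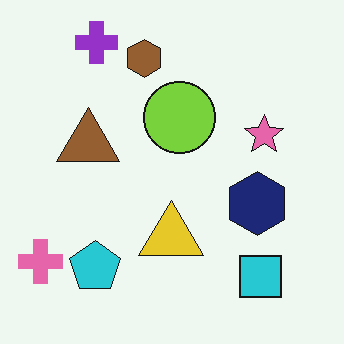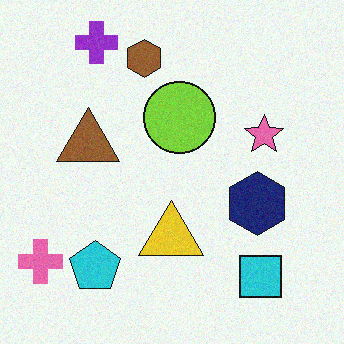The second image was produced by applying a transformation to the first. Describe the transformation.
The transformation is: degraded with subtle gaussian noise.

Random speckle covers the whole image, including the flat background.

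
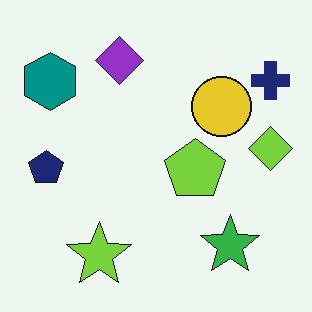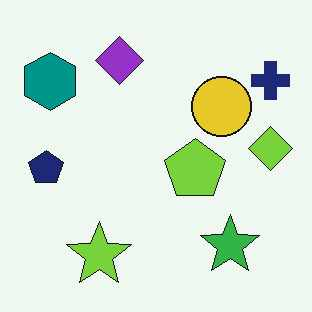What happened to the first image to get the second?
The image was given moderate JPEG compression.

Blocky 8×8 compression artifacts appear around shape edges and the flat background shows ringing — characteristic JPEG degradation.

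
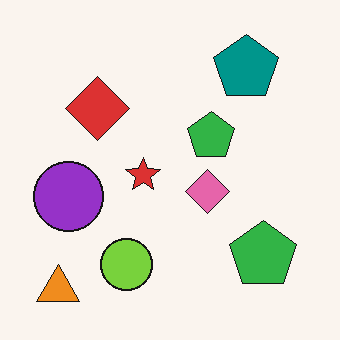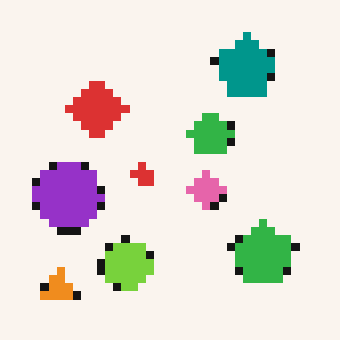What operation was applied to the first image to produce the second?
The second image is the first pixelated into visible square blocks.

Shapes are reduced to large square blocks; fine edges and outlines are lost — a downscale-then-upscale (mosaic) effect.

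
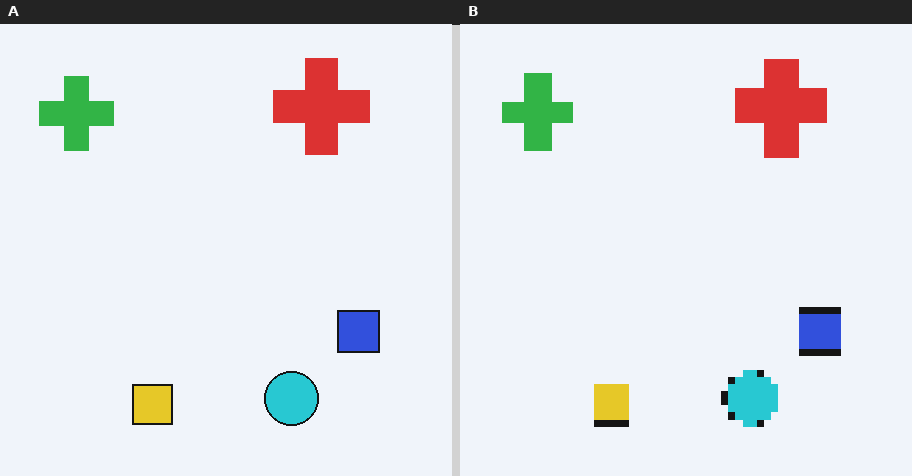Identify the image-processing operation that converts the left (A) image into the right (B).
The transformation is: moderately pixelated.

Shapes are reduced to large square blocks; fine edges and outlines are lost — a downscale-then-upscale (mosaic) effect.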